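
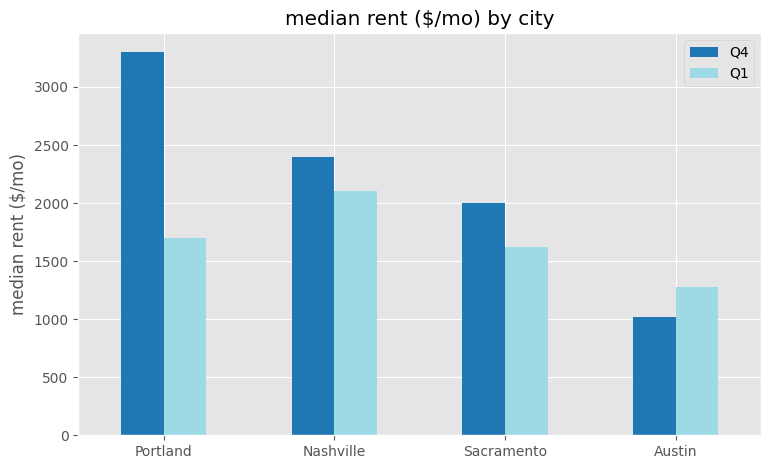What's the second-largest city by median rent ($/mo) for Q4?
Top 3 for Q4: Portland ≈ 3500, Nashville ≈ 2500, Sacramento ≈ 2000.

Nashville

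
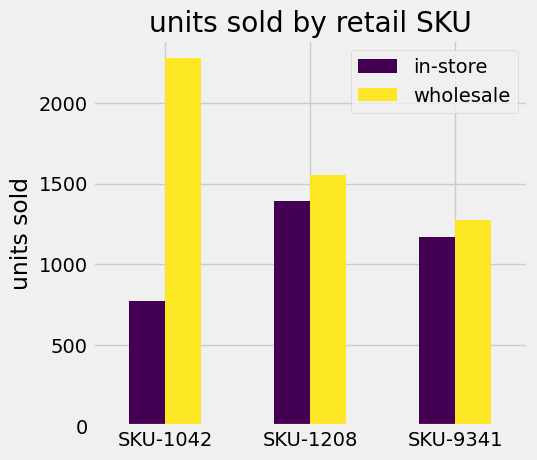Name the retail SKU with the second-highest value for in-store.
SKU-9341

Top 3 for in-store: SKU-1208 ≈ 1400, SKU-9341 ≈ 1200, SKU-1042 ≈ 800.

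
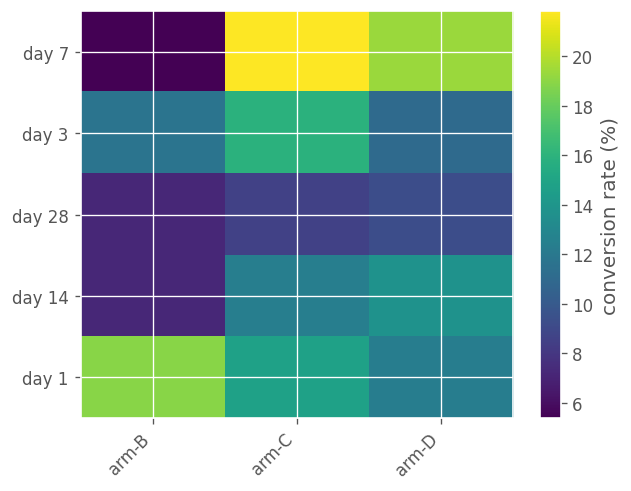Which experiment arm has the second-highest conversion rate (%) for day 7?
arm-D

Top 3 for day 7: arm-C ≈ 22, arm-D ≈ 20, arm-B ≈ 6.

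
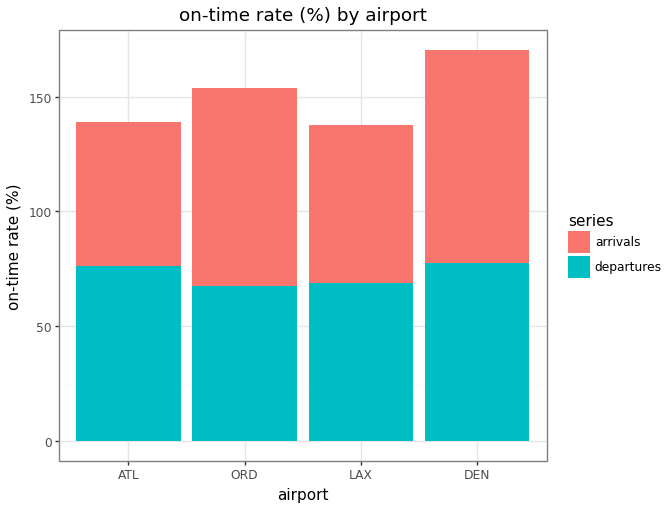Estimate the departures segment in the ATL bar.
departures top ≈ 80, bottom ≈ 0; segment ≈ 80.

≈ 80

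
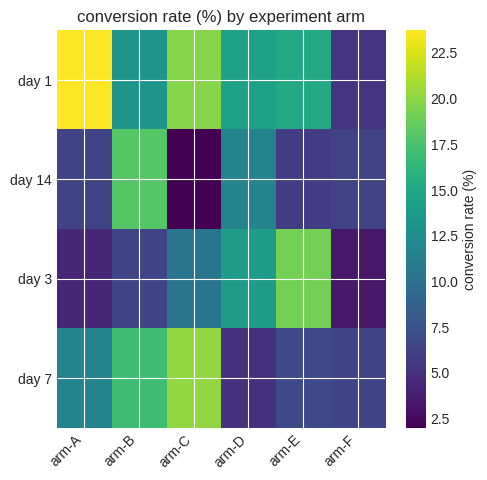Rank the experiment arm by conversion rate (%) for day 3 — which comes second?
Top 3 for day 3: arm-E ≈ 20, arm-D ≈ 14, arm-C ≈ 10.

arm-D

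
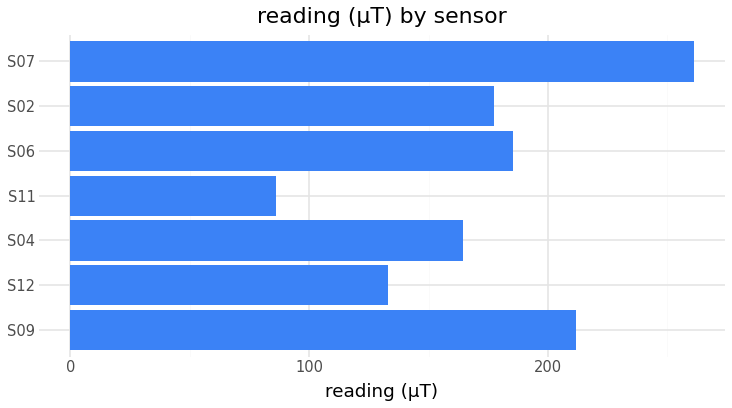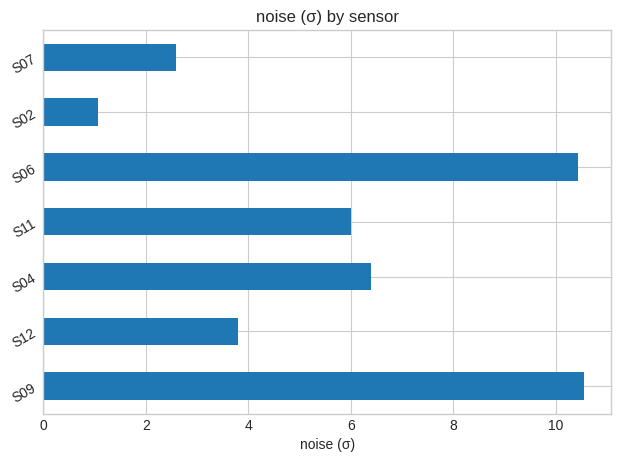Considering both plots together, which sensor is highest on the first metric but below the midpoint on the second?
Chart 2 median noise (σ) ≈ 6; below-median sensors: S12, S02, S07. Among those, S07 has the highest reading (µT) (≈ 250).

S07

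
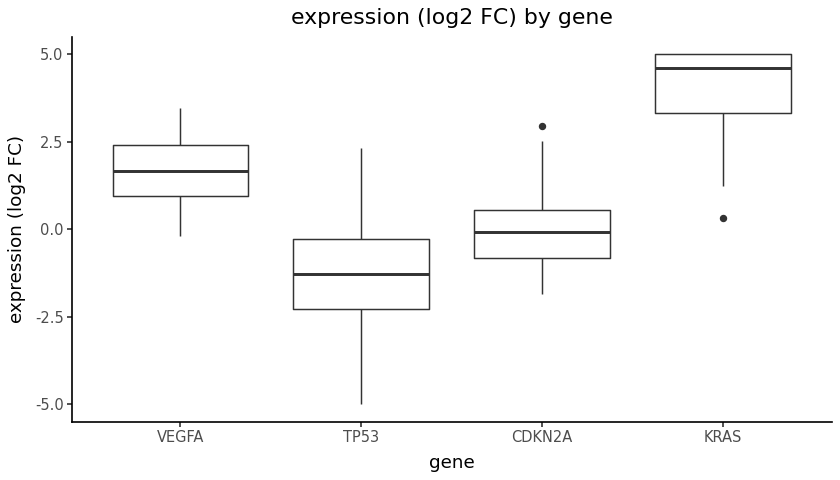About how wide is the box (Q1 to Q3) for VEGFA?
≈ 1.5

Q3 ≈ 2.5, Q1 ≈ 1.0; IQR ≈ 1.5.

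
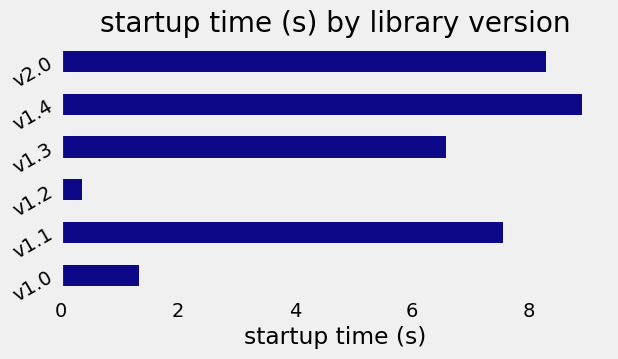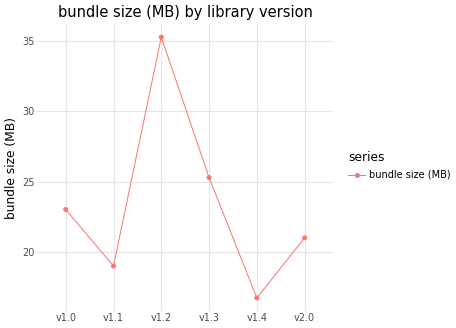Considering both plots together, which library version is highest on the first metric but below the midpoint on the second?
v1.4

Chart 2 median bundle size (MB) ≈ 20; below-median library versions: v1.1, v1.4, v2.0. Among those, v1.4 has the highest startup time (s) (≈ 9).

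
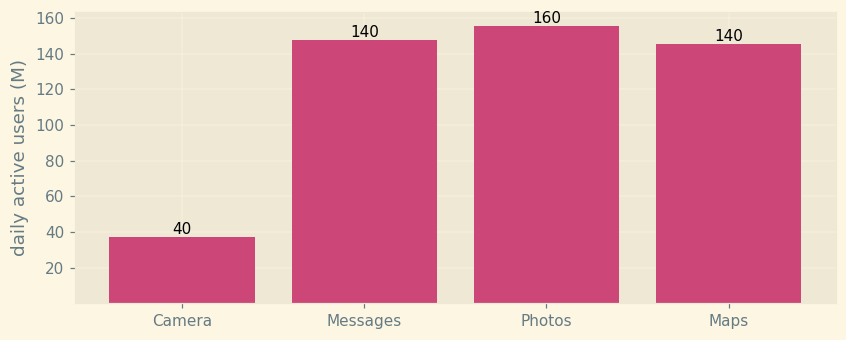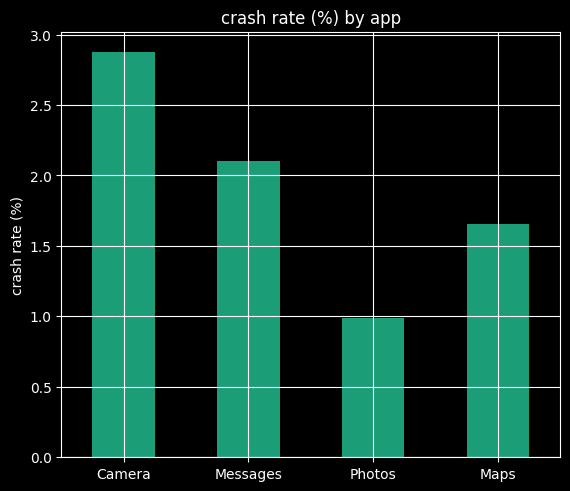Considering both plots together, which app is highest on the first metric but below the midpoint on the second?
Photos

Chart 2 median crash rate (%) ≈ 2; below-median apps: Photos, Maps. Among those, Photos has the highest daily active users (M) (≈ 160).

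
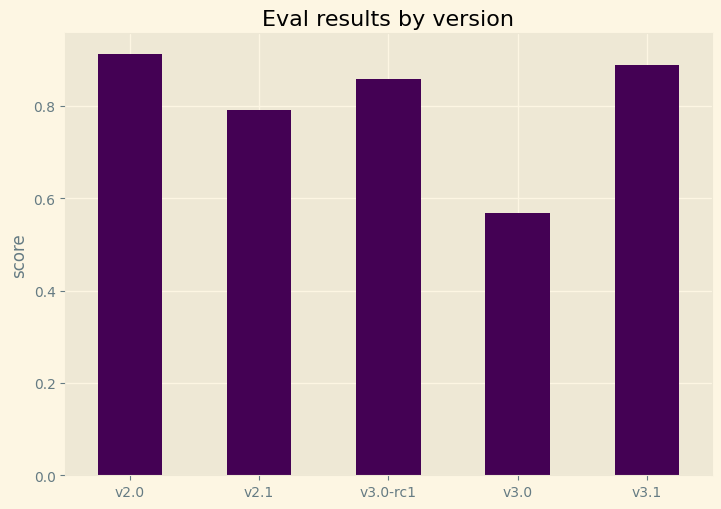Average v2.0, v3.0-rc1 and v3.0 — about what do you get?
≈ 0.8

(0.9 + 0.9 + 0.6) / 3 ≈ 0.8.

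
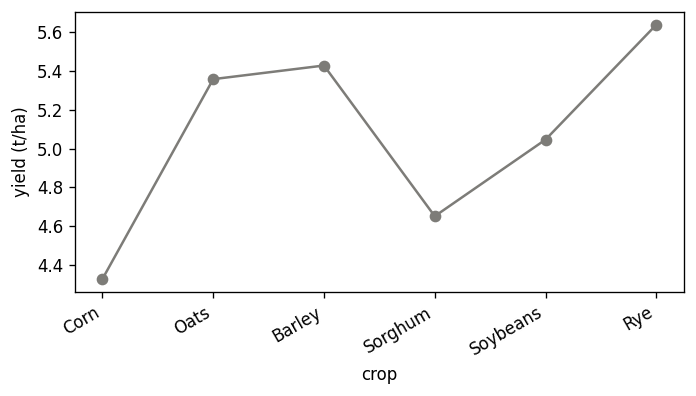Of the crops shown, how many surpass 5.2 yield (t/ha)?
3

Above 5.2: Oats, Barley, Rye.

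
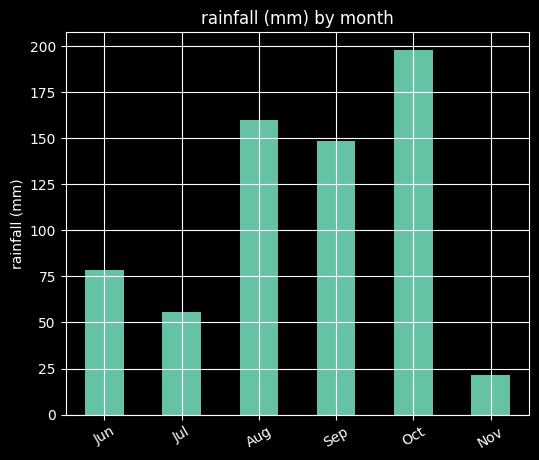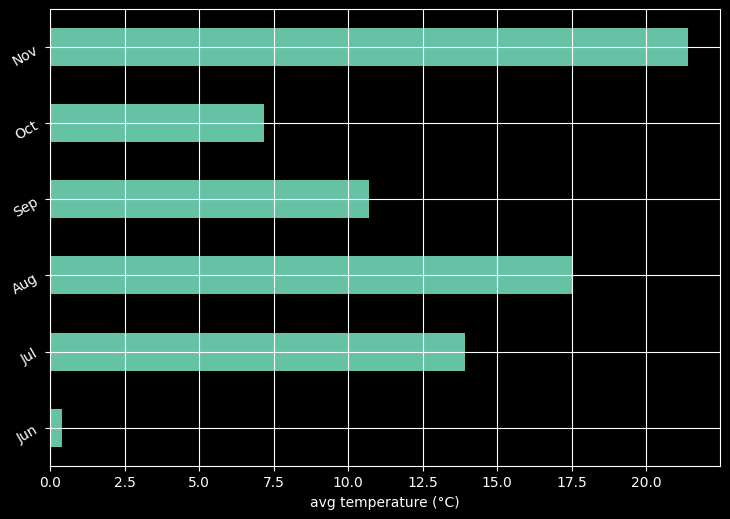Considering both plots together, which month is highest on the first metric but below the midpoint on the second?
Chart 2 median avg temperature (°C) ≈ 12; below-median months: Jun, Sep, Oct. Among those, Oct has the highest rainfall (mm) (≈ 200).

Oct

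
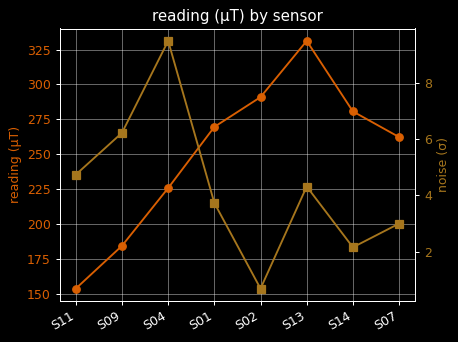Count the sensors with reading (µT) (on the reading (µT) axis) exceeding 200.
6

Above 200: S04, S01, S02, S13, S14, S07.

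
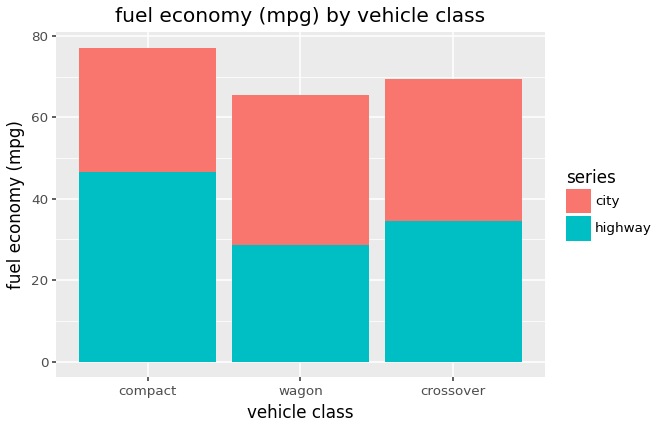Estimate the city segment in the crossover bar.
≈ 40

city top ≈ 70, bottom ≈ 30; segment ≈ 40.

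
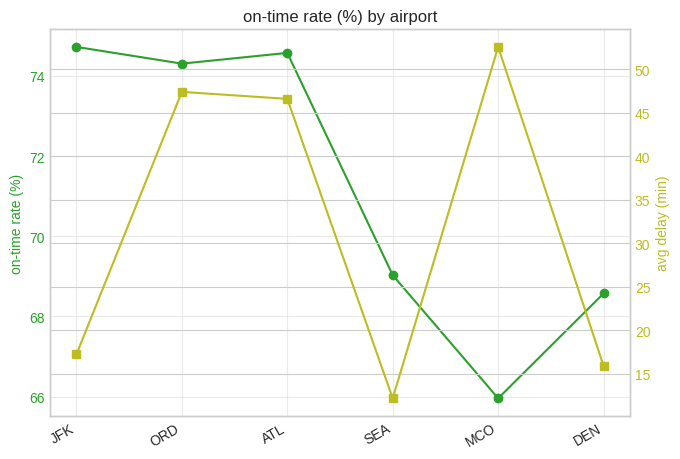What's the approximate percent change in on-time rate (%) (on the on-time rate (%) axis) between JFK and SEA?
JFK ≈ 75, SEA ≈ 69; (69 − 75) / 75 ≈ -8%.

≈ -8%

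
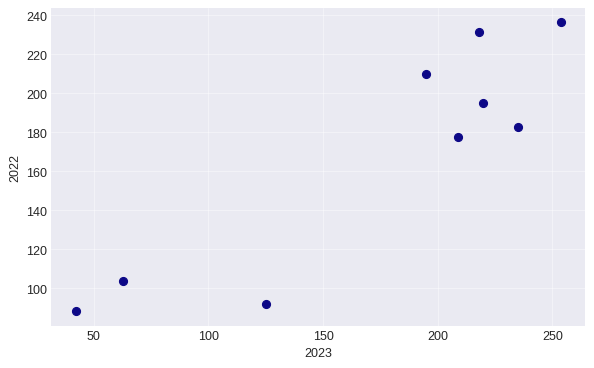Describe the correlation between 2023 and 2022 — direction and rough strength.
positive, strong

Points are positively correlated; strong (|r| ≈ 0.9).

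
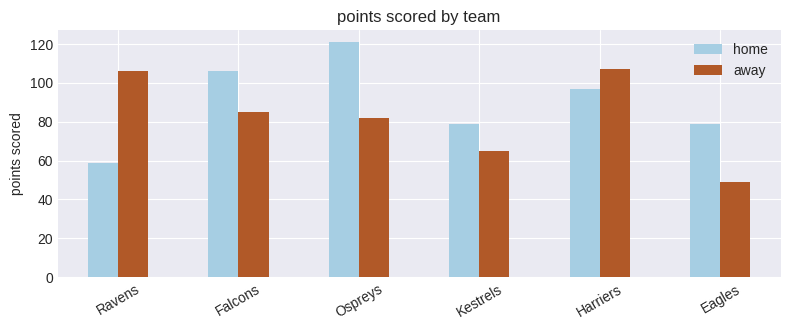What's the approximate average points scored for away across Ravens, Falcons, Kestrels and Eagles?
(100 + 80 + 60 + 40) / 4 ≈ 70.

≈ 70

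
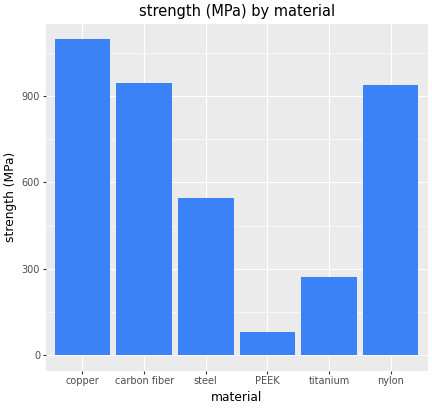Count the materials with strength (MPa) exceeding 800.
Above 800: copper, carbon fiber, nylon.

3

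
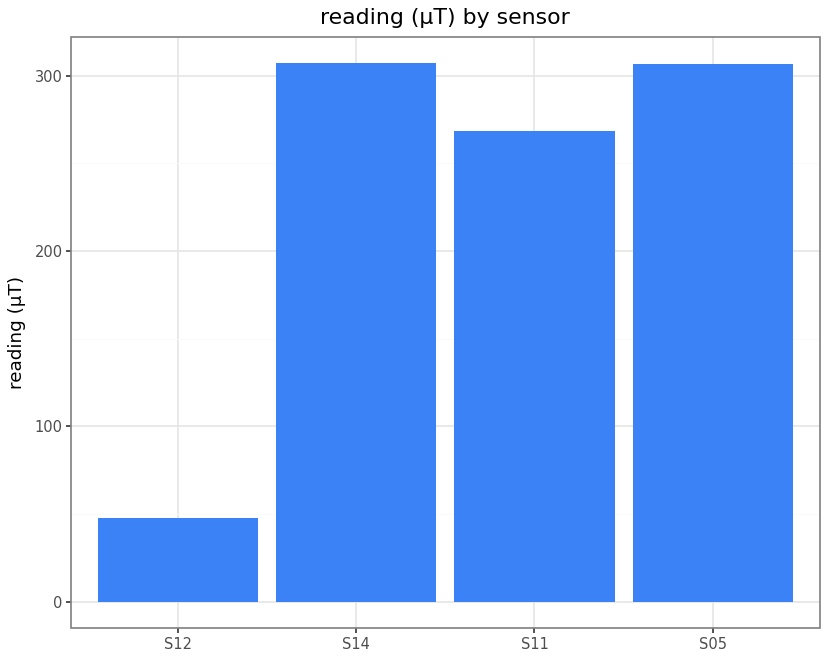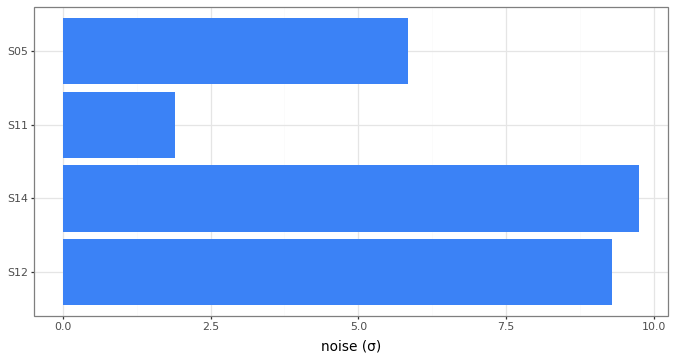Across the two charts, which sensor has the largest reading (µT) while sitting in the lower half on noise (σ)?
Chart 2 median noise (σ) ≈ 8; below-median sensors: S11, S05. Among those, S05 has the highest reading (µT) (≈ 300).

S05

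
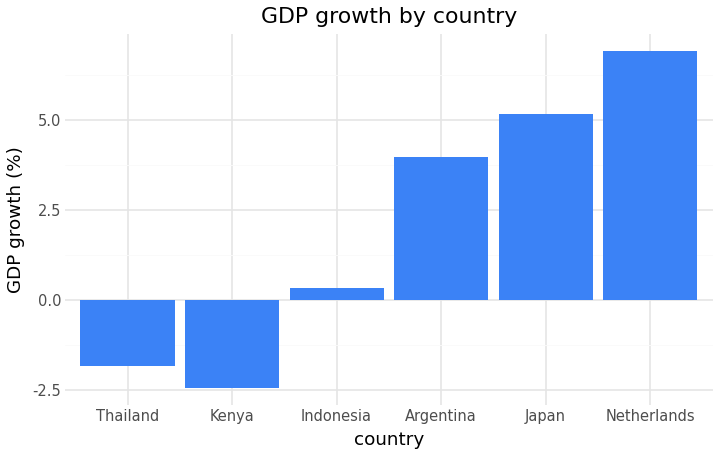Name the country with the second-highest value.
Top 3: Netherlands ≈ 7, Japan ≈ 5, Argentina ≈ 4.

Japan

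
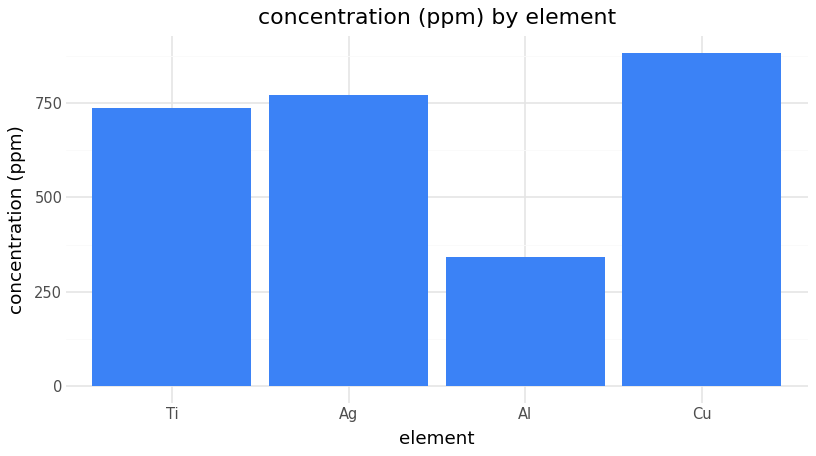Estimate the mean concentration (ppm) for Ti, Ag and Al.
≈ 600

(700 + 800 + 300) / 3 ≈ 600.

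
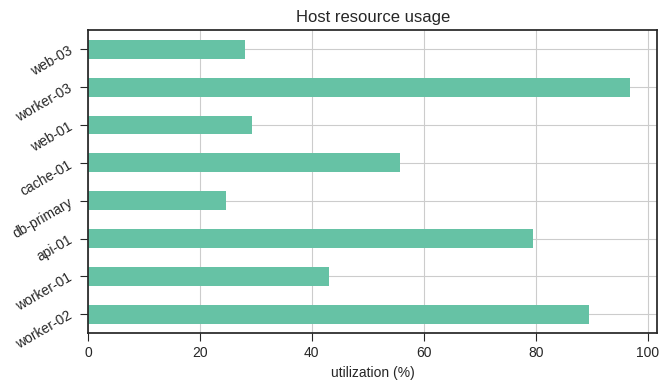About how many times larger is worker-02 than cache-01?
worker-02 ≈ 90, cache-01 ≈ 60; 90/60 ≈ 1.5.

≈ 1.5×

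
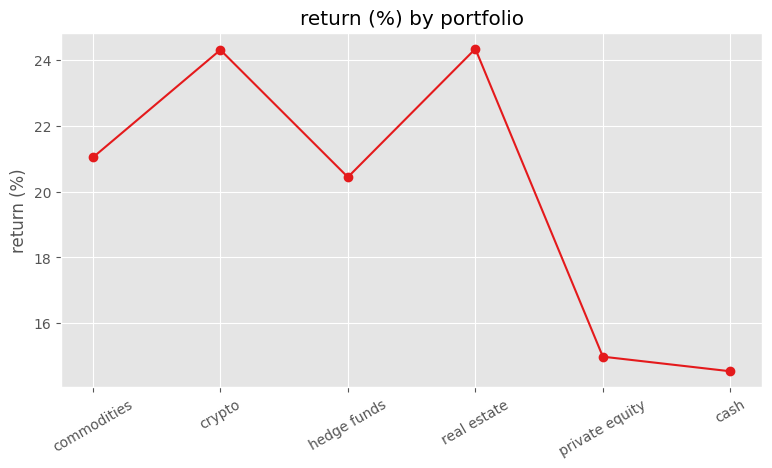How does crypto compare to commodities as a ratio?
crypto ≈ 24, commodities ≈ 21; 24/21 ≈ 1.14.

≈ 1.14×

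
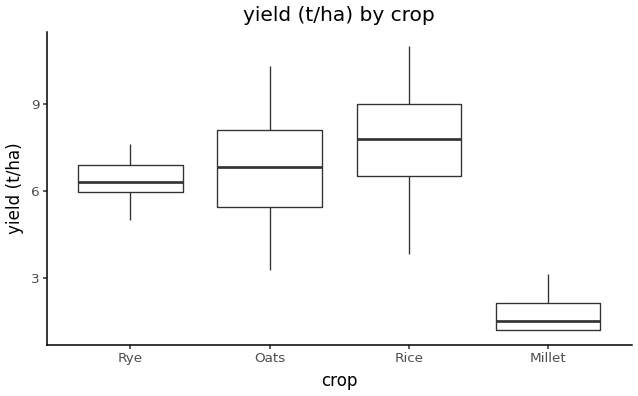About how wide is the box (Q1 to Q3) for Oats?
≈ 3

Q3 ≈ 8, Q1 ≈ 5; IQR ≈ 3.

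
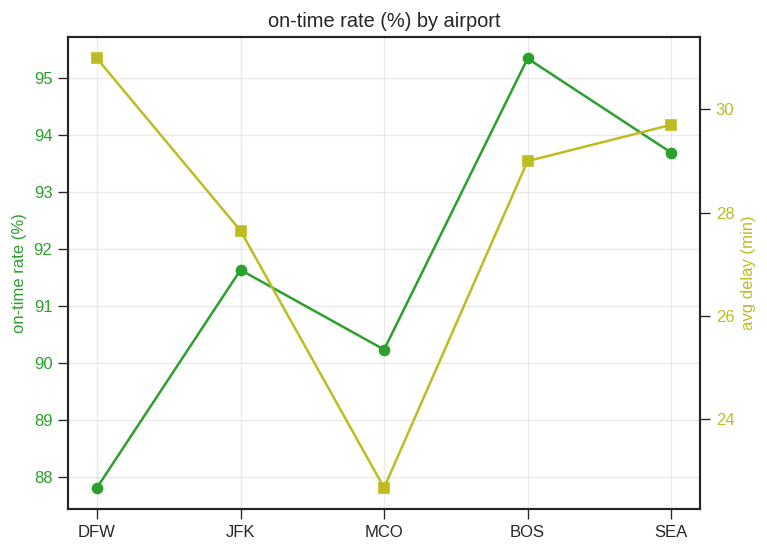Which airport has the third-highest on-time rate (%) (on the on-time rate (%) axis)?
JFK

Top 4 (on the on-time rate (%) axis): BOS ≈ 95, SEA ≈ 94, JFK ≈ 92, MCO ≈ 90.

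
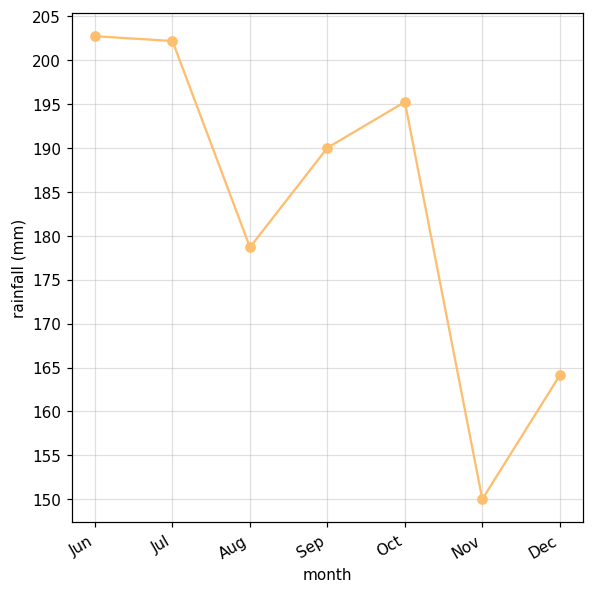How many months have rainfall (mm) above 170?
Above 170: Jun, Jul, Aug, Sep, Oct.

5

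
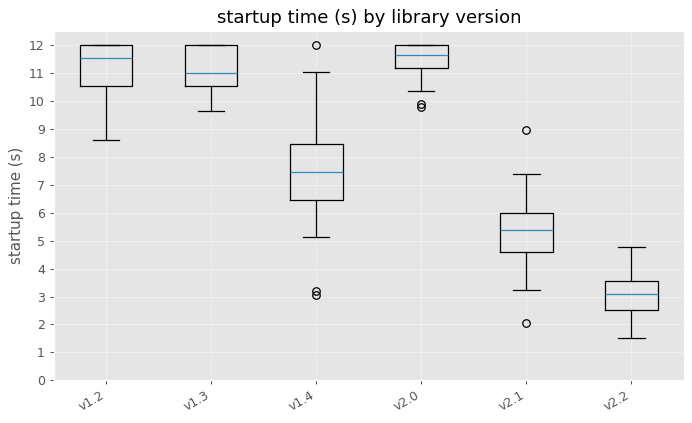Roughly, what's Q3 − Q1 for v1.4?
≈ 2

Q3 ≈ 8, Q1 ≈ 6; IQR ≈ 2.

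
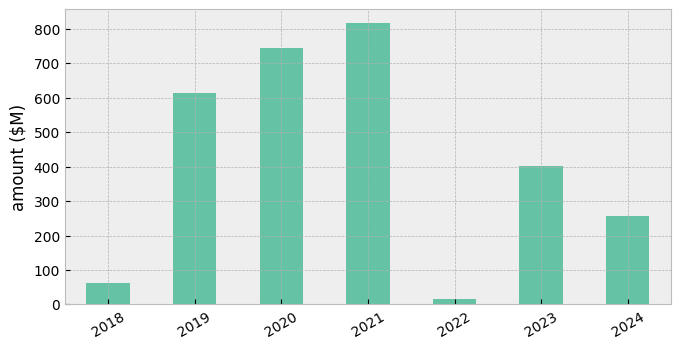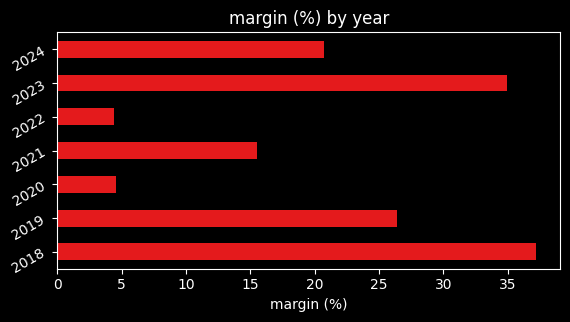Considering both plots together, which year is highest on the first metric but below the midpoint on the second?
2021

Chart 2 median margin (%) ≈ 20; below-median years: 2020, 2021, 2022. Among those, 2021 has the highest amount ($M) (≈ 800).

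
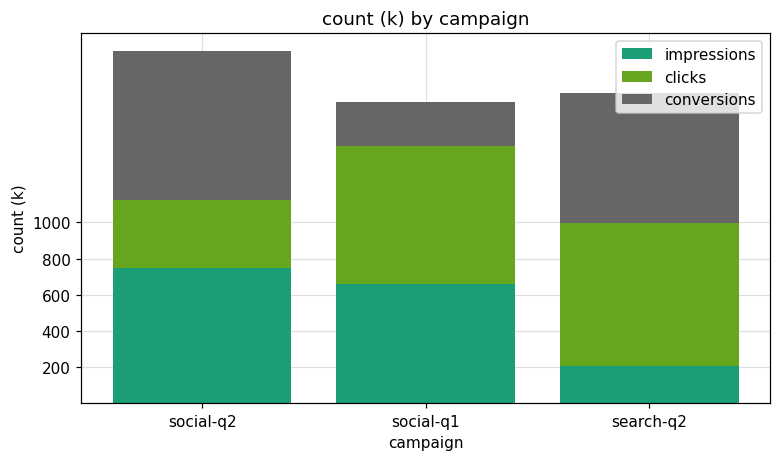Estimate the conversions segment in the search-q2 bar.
≈ 800

conversions top ≈ 1800, bottom ≈ 1000; segment ≈ 800.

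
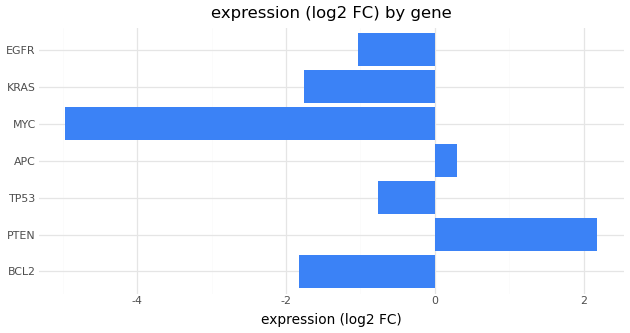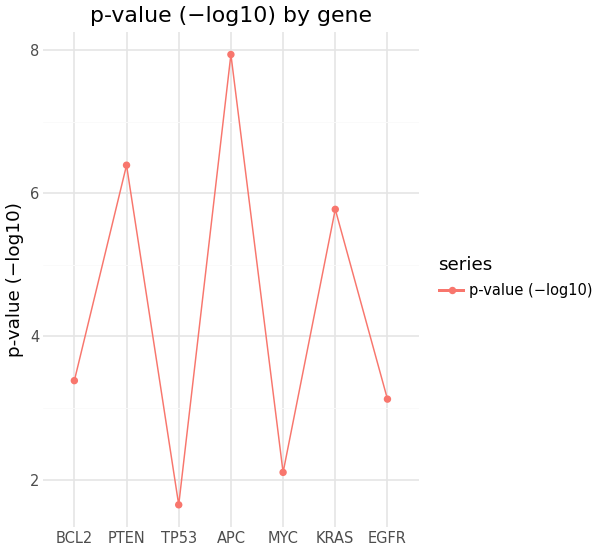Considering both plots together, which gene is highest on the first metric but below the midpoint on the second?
TP53

Chart 2 median p-value (−log10) ≈ 3; below-median genes: TP53, MYC, EGFR. Among those, TP53 has the highest expression (log2 FC) (≈ -0.8).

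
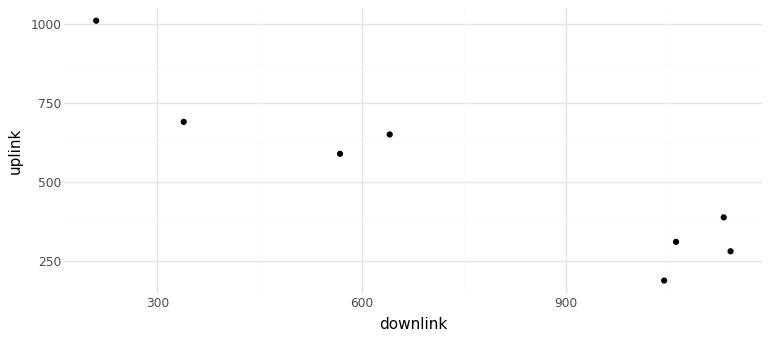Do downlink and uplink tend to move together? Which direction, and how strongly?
Points are negatively correlated; strong (|r| ≈ 0.9).

negative, strong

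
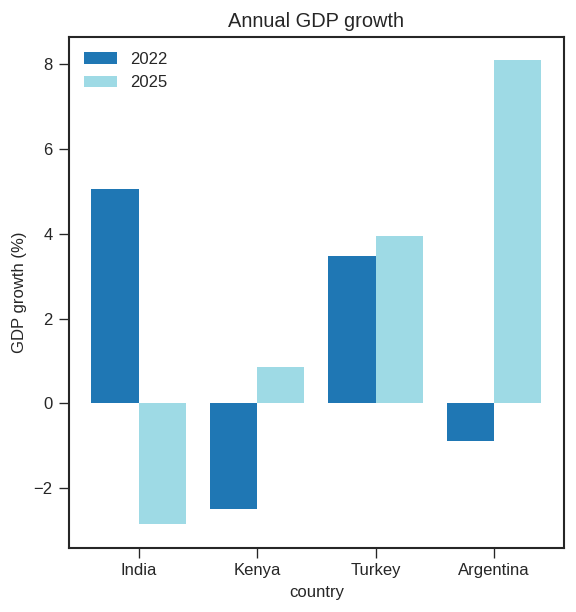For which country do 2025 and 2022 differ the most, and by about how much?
Argentina: 2025 ≈ 8, 2022 ≈ -1 → gap ≈ 9. Next-largest (India) is only ≈ 8.

Argentina, ≈ 9 %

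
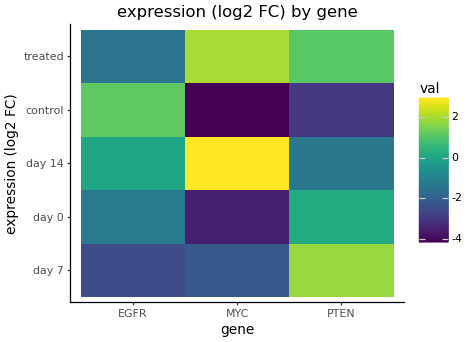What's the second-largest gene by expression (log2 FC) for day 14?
EGFR

Top 3 for day 14: MYC ≈ 3, EGFR ≈ 0, PTEN ≈ -1.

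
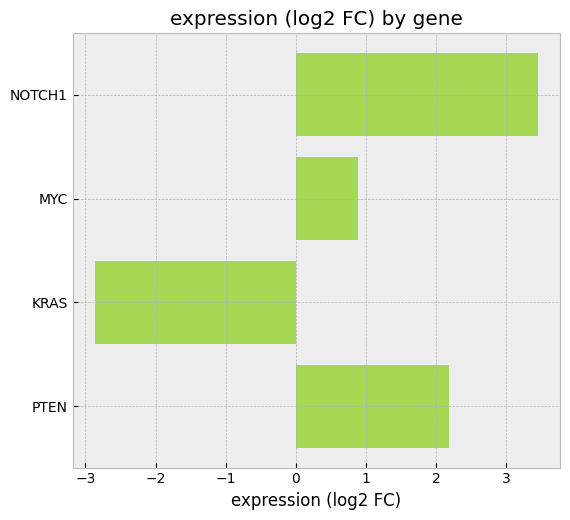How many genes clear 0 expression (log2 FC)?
3

Above 0: NOTCH1, MYC, PTEN.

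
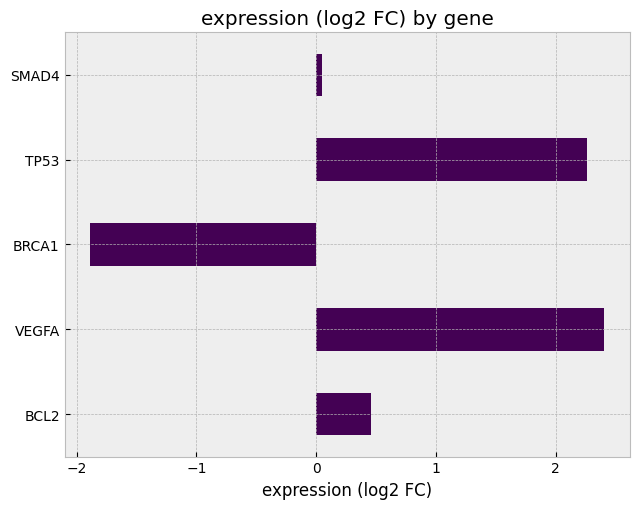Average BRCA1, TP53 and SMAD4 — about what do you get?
≈ 0.17

(-2.0 + 2.5 + 0.0) / 3 ≈ 0.17.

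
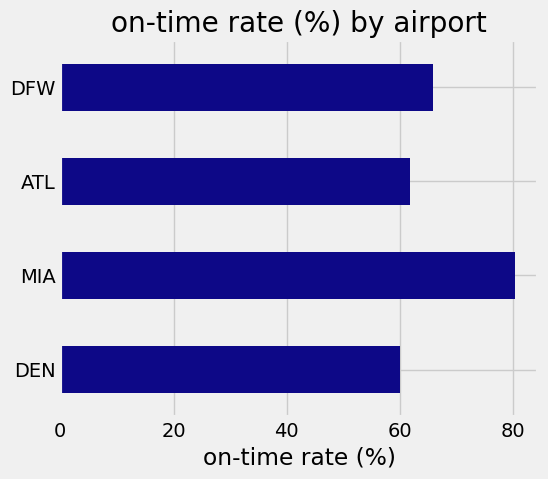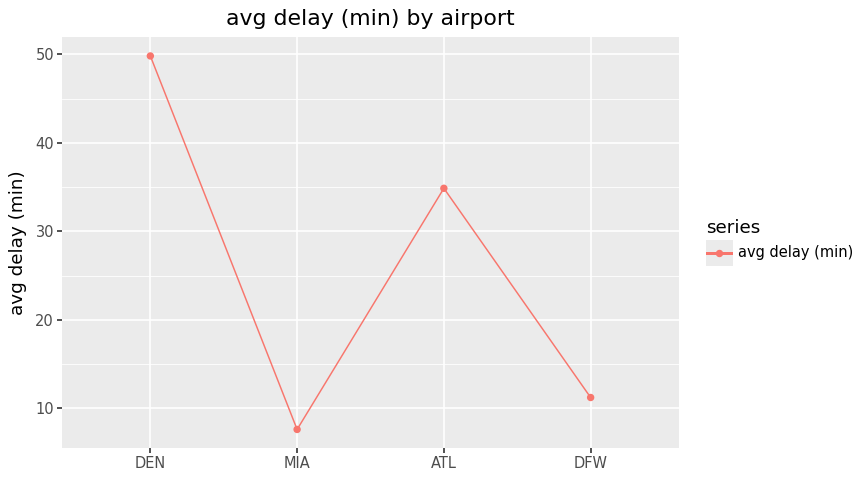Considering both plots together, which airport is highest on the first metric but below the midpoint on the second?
Chart 2 median avg delay (min) ≈ 25; below-median airports: MIA, DFW. Among those, MIA has the highest on-time rate (%) (≈ 80).

MIA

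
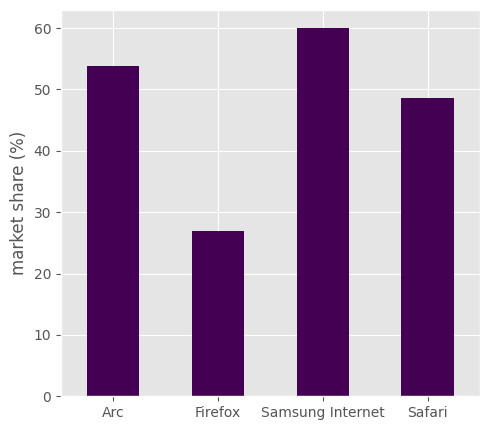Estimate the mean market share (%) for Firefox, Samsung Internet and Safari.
(25 + 60 + 50) / 3 ≈ 45.

≈ 45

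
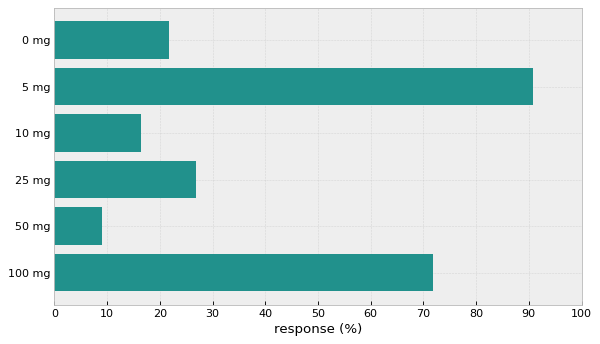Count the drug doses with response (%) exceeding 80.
Above 80: 5 mg.

1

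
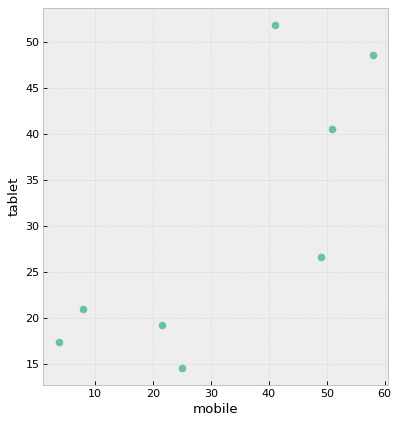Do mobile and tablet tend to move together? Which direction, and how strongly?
Points are positively correlated; strong (|r| ≈ 0.8).

positive, strong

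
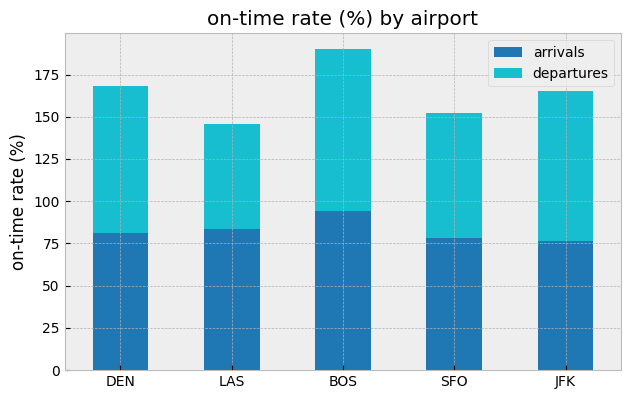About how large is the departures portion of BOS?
≈ 80

departures top ≈ 180, bottom ≈ 100; segment ≈ 80.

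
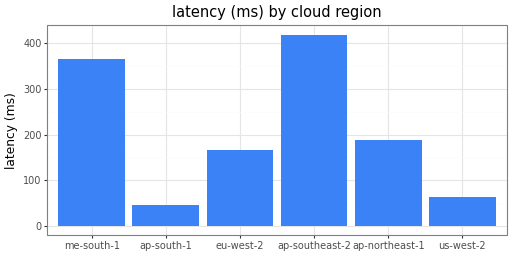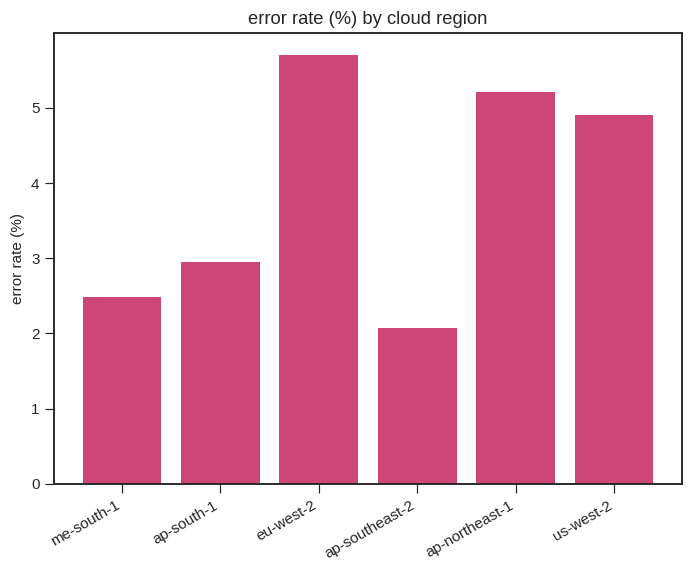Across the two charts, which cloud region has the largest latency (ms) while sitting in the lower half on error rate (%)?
ap-southeast-2

Chart 2 median error rate (%) ≈ 4; below-median cloud regions: me-south-1, ap-south-1, ap-southeast-2. Among those, ap-southeast-2 has the highest latency (ms) (≈ 400).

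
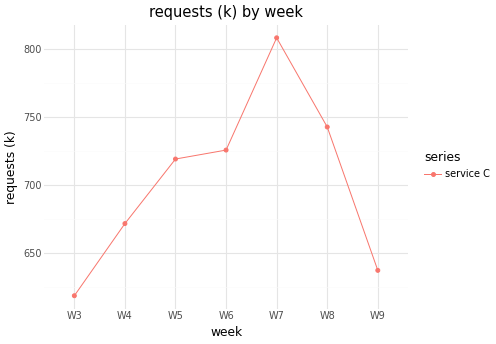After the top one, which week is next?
W8

Top 3: W7 ≈ 800, W8 ≈ 740, W6 ≈ 720.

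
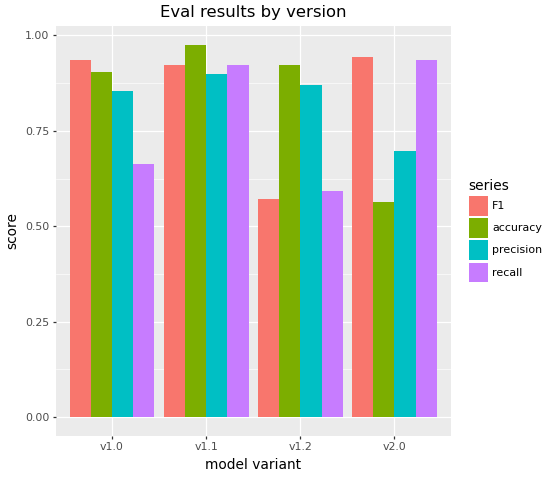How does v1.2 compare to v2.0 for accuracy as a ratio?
v1.2 ≈ 0.9, v2.0 ≈ 0.6; 0.9/0.6 ≈ 1.5.

≈ 1.5×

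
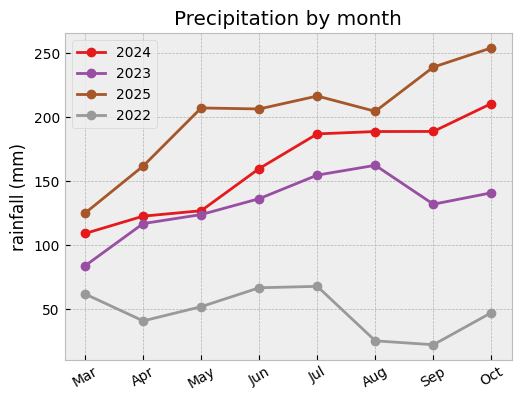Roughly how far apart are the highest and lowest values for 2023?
≈ 80

Max Aug ≈ 160, min Mar ≈ 80; range ≈ 80.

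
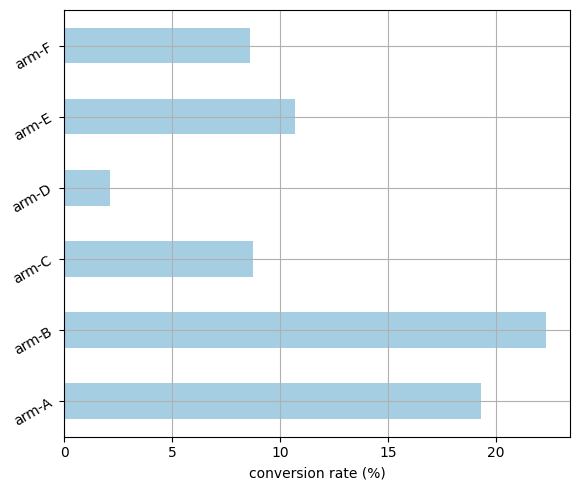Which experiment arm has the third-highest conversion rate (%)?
Top 4: arm-B ≈ 22, arm-A ≈ 20, arm-E ≈ 10, arm-C ≈ 8.

arm-E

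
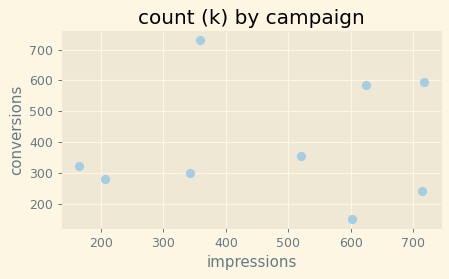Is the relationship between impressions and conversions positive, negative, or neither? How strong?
Points are roughly uncorrelated; weak (|r| ≈ 0.1).

no clear correlation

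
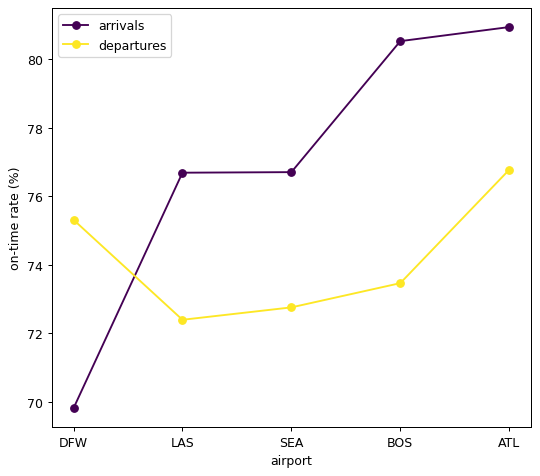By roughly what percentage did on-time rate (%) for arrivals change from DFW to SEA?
≈ +10%

DFW ≈ 70, SEA ≈ 77; (77 − 70) / 70 ≈ +10%.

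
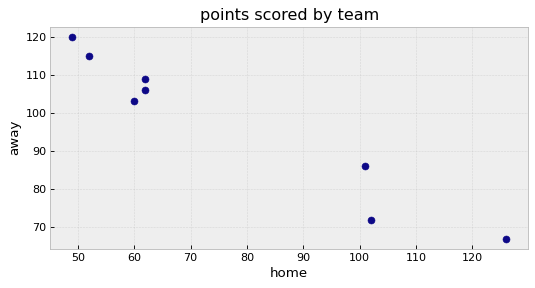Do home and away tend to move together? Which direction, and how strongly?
Points are negatively correlated; strong (|r| ≈ 1.0).

negative, strong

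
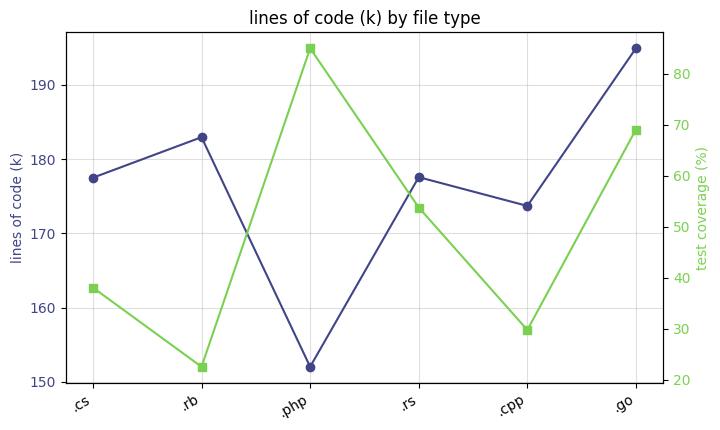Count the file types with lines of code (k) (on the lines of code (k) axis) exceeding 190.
Above 190: .go.

1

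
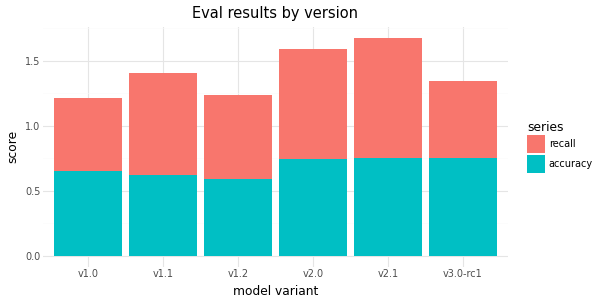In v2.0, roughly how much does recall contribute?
recall top ≈ 1.6, bottom ≈ 0.8; segment ≈ 0.8.

≈ 0.8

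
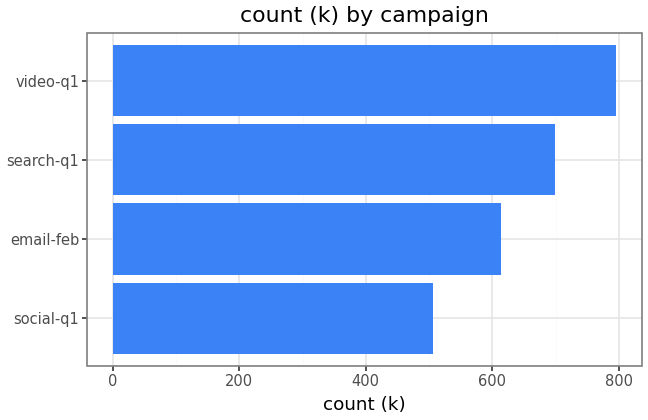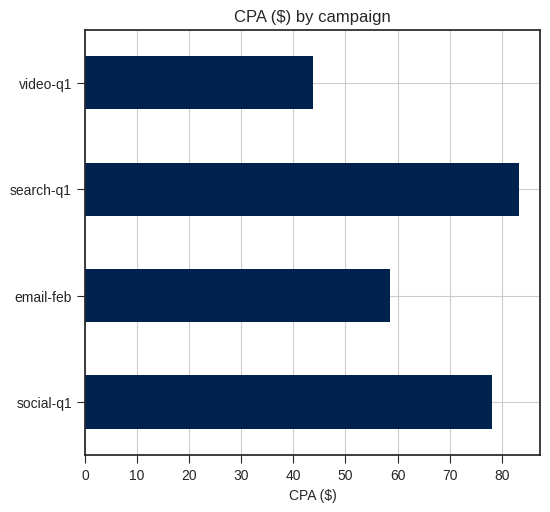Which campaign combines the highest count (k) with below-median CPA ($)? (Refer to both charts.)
video-q1

Chart 2 median CPA ($) ≈ 70; below-median campaigns: email-feb, video-q1. Among those, video-q1 has the highest count (k) (≈ 800).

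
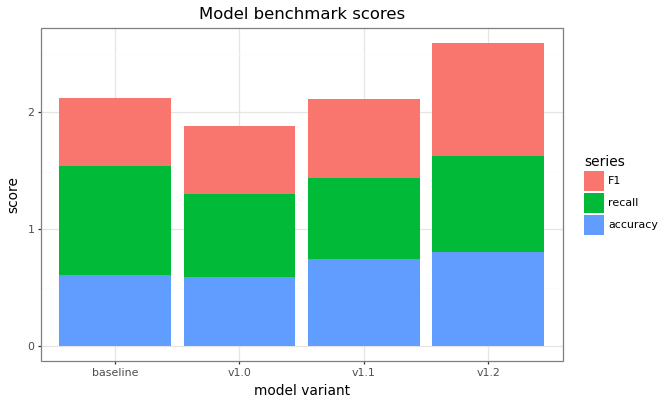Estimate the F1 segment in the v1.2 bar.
≈ 1.0

F1 top ≈ 2.5, bottom ≈ 1.5; segment ≈ 1.0.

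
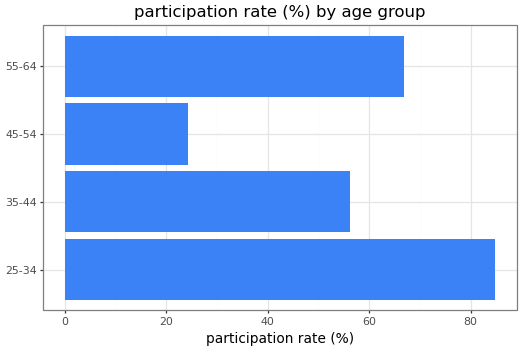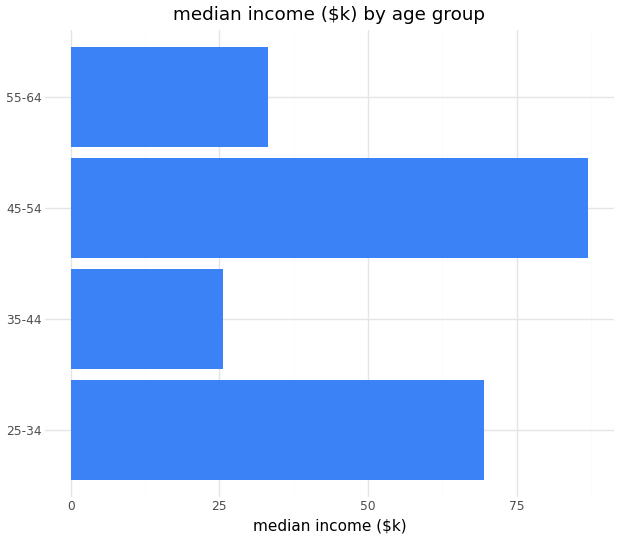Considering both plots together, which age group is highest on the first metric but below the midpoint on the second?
55-64

Chart 2 median median income ($k) ≈ 50; below-median age groups: 35-44, 55-64. Among those, 55-64 has the highest participation rate (%) (≈ 70).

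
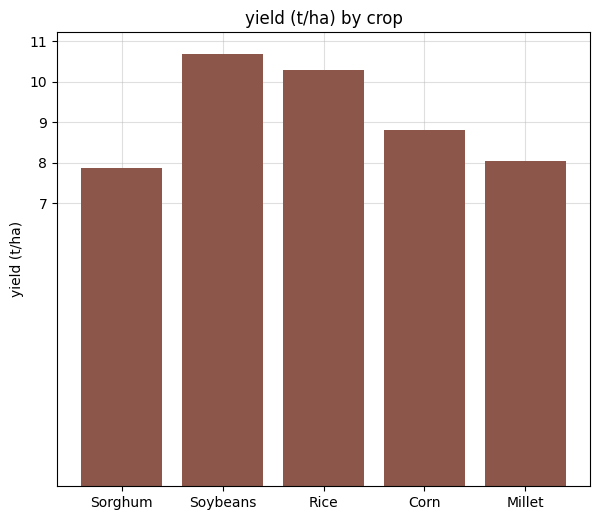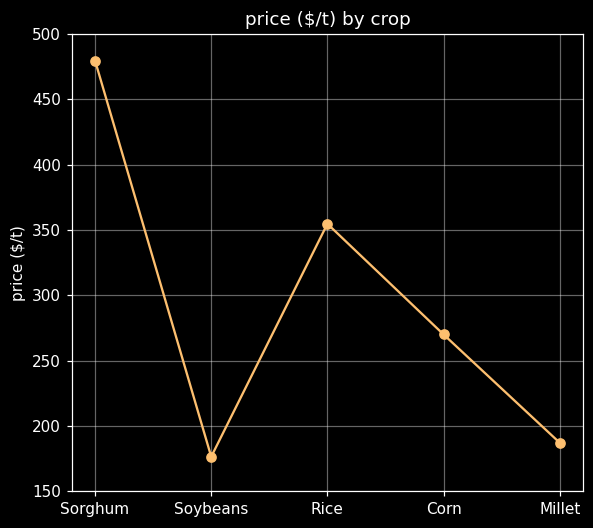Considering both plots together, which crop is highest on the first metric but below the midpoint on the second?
Soybeans

Chart 2 median price ($/t) ≈ 250; below-median crops: Soybeans, Millet. Among those, Soybeans has the highest yield (t/ha) (≈ 11).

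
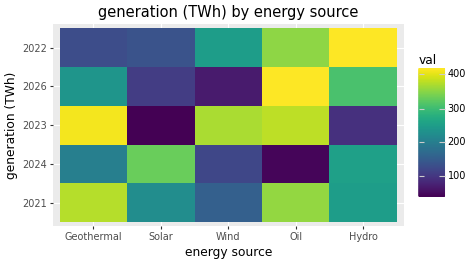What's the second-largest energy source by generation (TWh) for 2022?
Oil

Top 3 for 2022: Hydro ≈ 400, Oil ≈ 350, Wind ≈ 250.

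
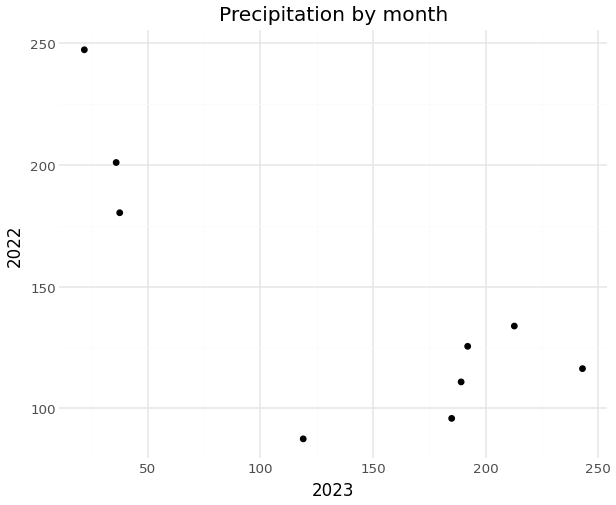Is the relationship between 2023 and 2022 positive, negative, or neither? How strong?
Points are negatively correlated; strong (|r| ≈ 0.8).

negative, strong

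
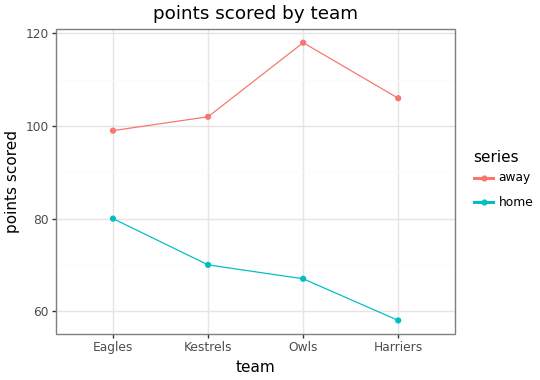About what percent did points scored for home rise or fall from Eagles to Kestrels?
Eagles ≈ 80, Kestrels ≈ 70; (70 − 80) / 80 ≈ -12.5%.

≈ -12.5%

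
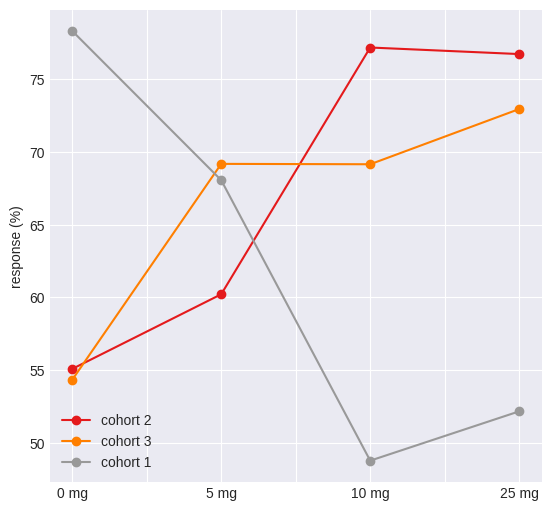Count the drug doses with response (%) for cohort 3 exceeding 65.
Above 65: 5 mg, 10 mg, 25 mg.

3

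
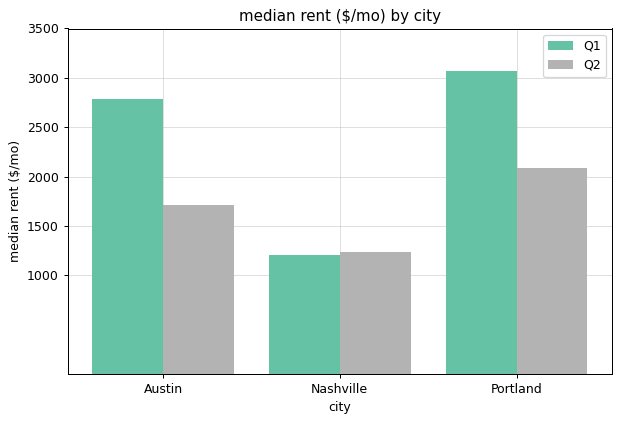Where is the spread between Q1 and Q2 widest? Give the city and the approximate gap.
Austin: Q1 ≈ 3000, Q2 ≈ 1500 → gap ≈ 1500. Next-largest (Portland) is only ≈ 1000.

Austin, ≈ 1500 $/mo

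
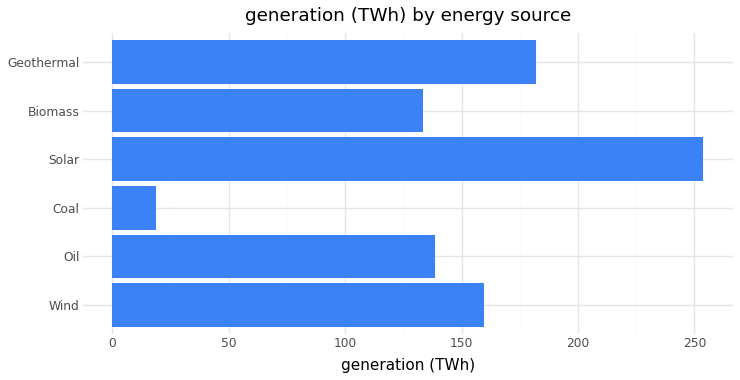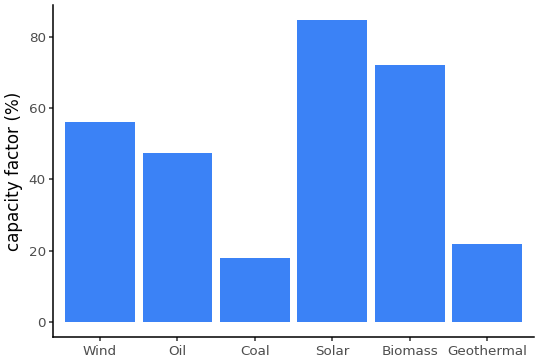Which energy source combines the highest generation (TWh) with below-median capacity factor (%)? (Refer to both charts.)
Geothermal

Chart 2 median capacity factor (%) ≈ 50; below-median energy sources: Oil, Coal, Geothermal. Among those, Geothermal has the highest generation (TWh) (≈ 175).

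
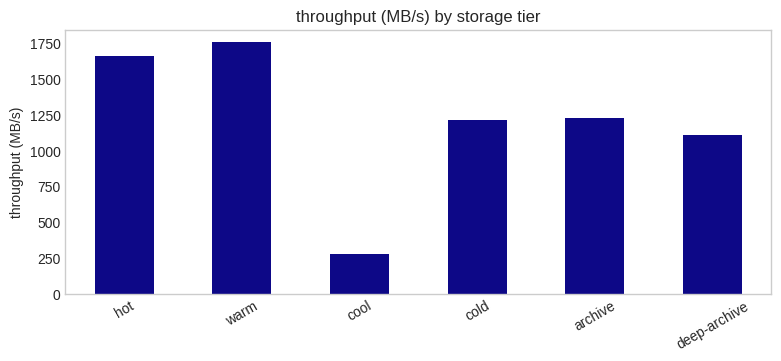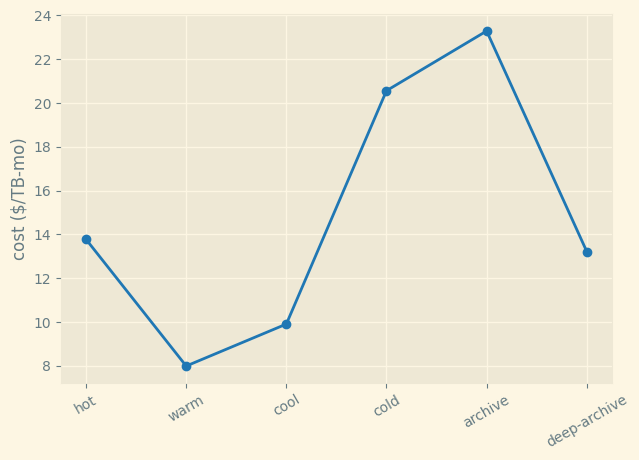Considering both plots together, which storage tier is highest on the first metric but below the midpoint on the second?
Chart 2 median cost ($/TB-mo) ≈ 15; below-median storage tiers: warm, cool, deep-archive. Among those, warm has the highest throughput (MB/s) (≈ 1800).

warm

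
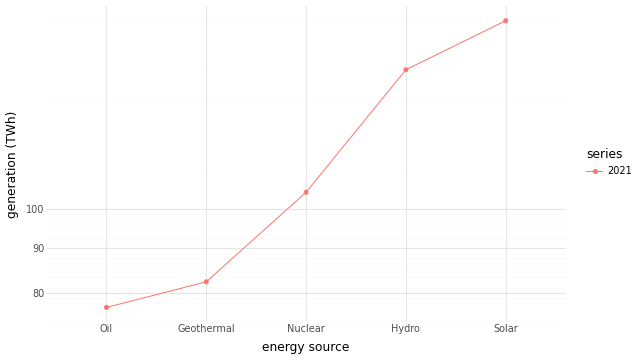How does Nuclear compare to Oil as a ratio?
≈ 1.25×

Nuclear ≈ 100, Oil ≈ 80; 100/80 ≈ 1.25.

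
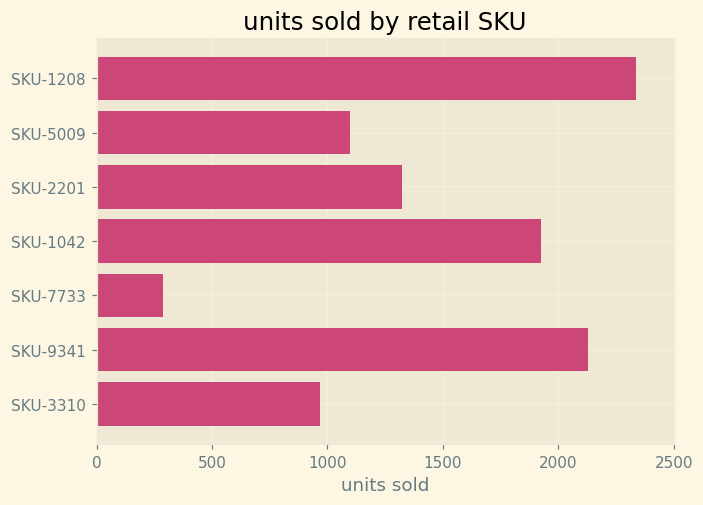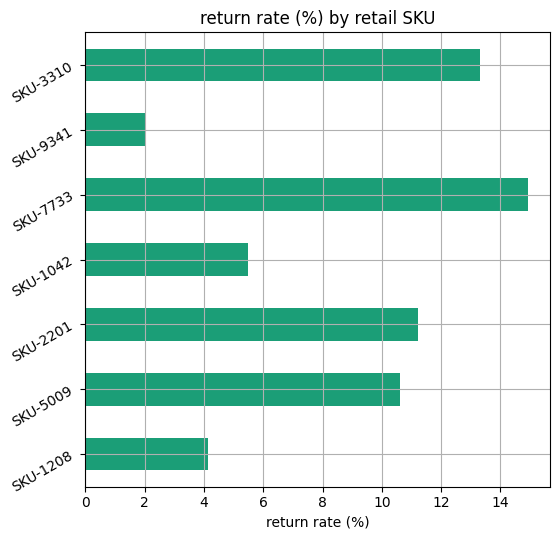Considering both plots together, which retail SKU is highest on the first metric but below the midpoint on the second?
SKU-1208

Chart 2 median return rate (%) ≈ 10; below-median retail SKUs: SKU-1208, SKU-1042, SKU-9341. Among those, SKU-1208 has the highest units sold (≈ 2500).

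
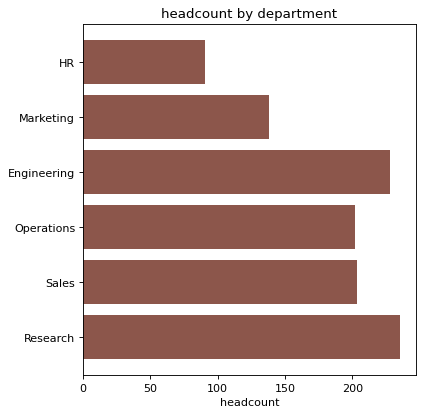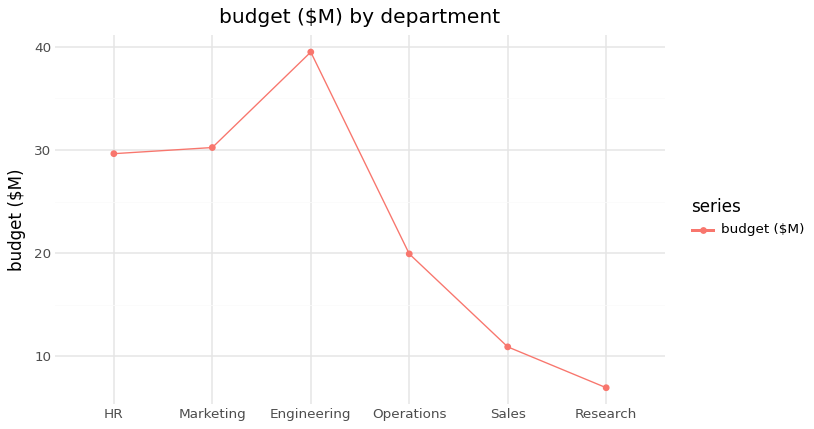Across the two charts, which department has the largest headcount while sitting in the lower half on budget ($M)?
Research

Chart 2 median budget ($M) ≈ 25; below-median departments: Operations, Sales, Research. Among those, Research has the highest headcount (≈ 225).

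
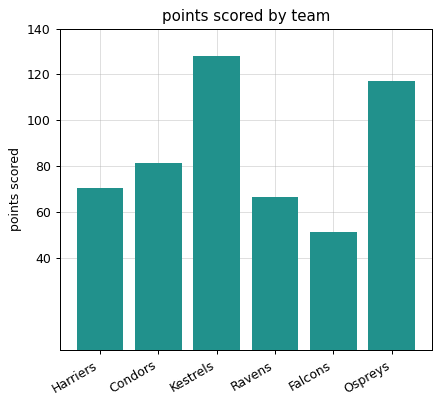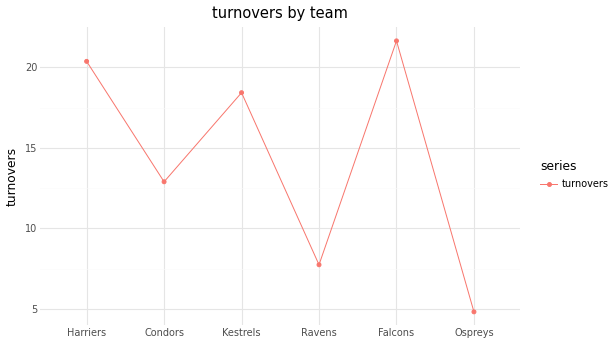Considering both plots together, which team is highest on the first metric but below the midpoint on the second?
Ospreys

Chart 2 median turnovers ≈ 16; below-median teams: Condors, Ravens, Ospreys. Among those, Ospreys has the highest points scored (≈ 120).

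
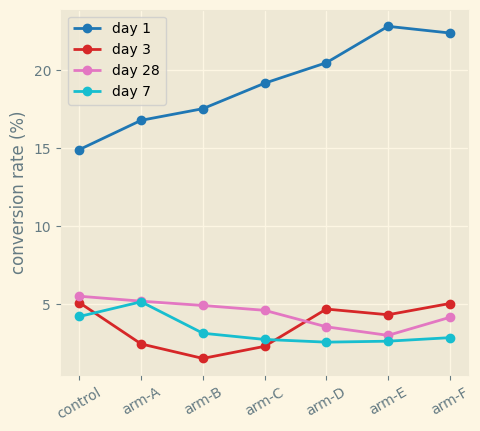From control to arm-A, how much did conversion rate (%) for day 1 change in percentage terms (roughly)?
control ≈ 14, arm-A ≈ 16; (16 − 14) / 14 ≈ +14.3%.

≈ +14.3%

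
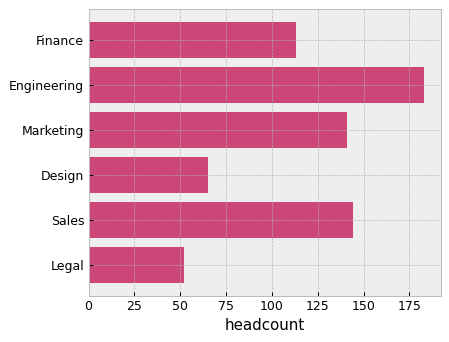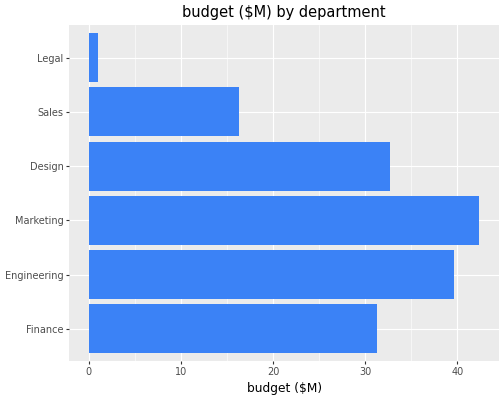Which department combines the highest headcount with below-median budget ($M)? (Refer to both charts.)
Chart 2 median budget ($M) ≈ 30; below-median departments: Finance, Sales, Legal. Among those, Sales has the highest headcount (≈ 140).

Sales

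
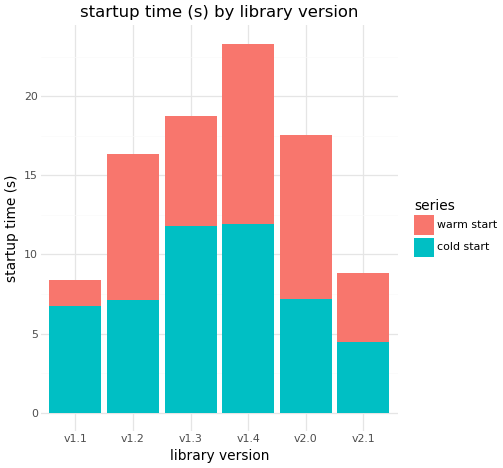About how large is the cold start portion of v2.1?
≈ 4

cold start top ≈ 4, bottom ≈ 0; segment ≈ 4.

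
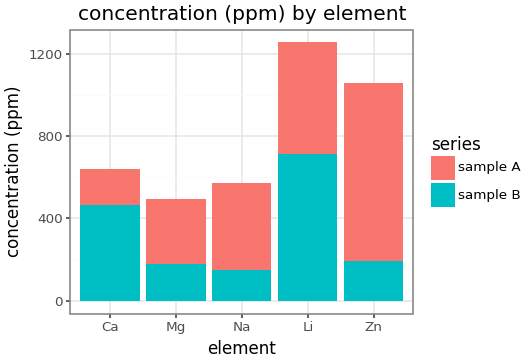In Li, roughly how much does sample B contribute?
sample B top ≈ 800, bottom ≈ 0; segment ≈ 800.

≈ 800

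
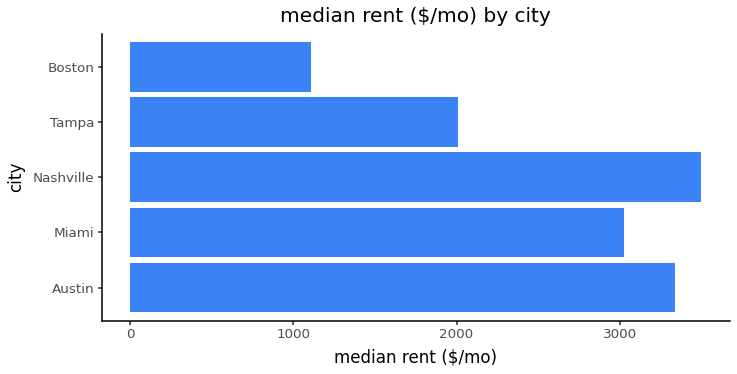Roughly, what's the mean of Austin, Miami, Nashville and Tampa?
≈ 3000

(3500 + 3000 + 3500 + 2000) / 4 ≈ 3000.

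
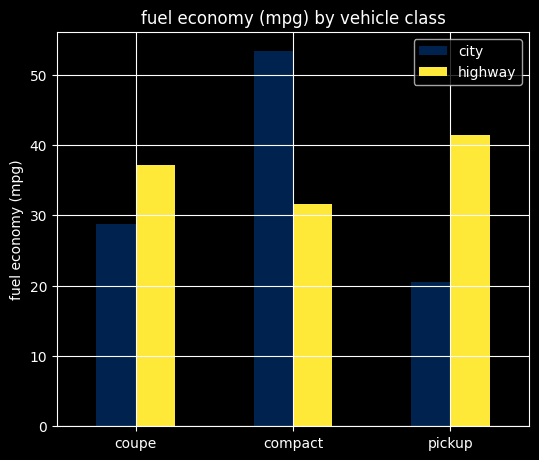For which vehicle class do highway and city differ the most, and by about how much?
compact: highway ≈ 30, city ≈ 55 → gap ≈ 25. Next-largest (pickup) is only ≈ 20.

compact, ≈ 25 mpg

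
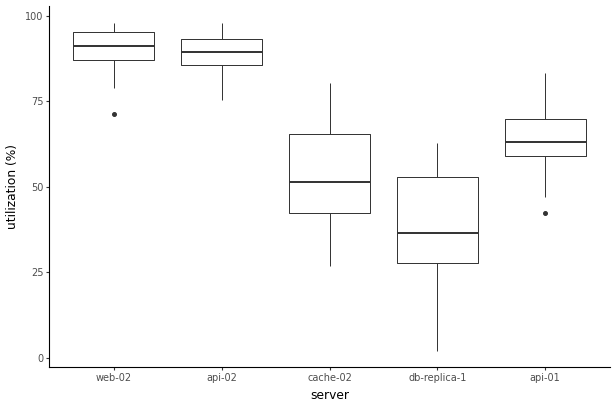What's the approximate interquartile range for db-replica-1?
≈ 25

Q3 ≈ 55, Q1 ≈ 30; IQR ≈ 25.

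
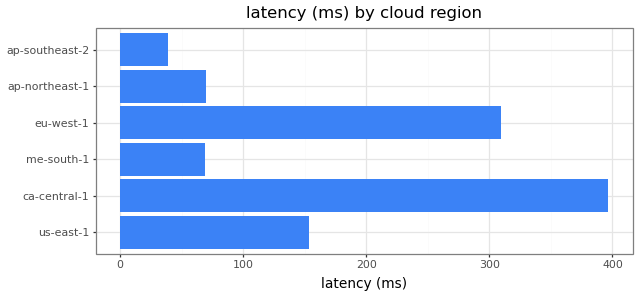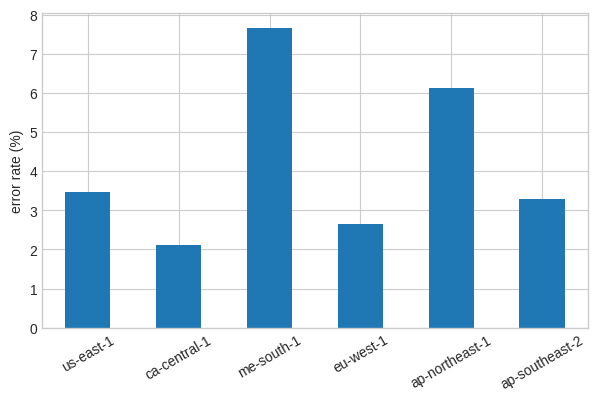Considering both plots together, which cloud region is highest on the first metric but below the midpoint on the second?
Chart 2 median error rate (%) ≈ 3; below-median cloud regions: ca-central-1, eu-west-1, ap-southeast-2. Among those, ca-central-1 has the highest latency (ms) (≈ 400).

ca-central-1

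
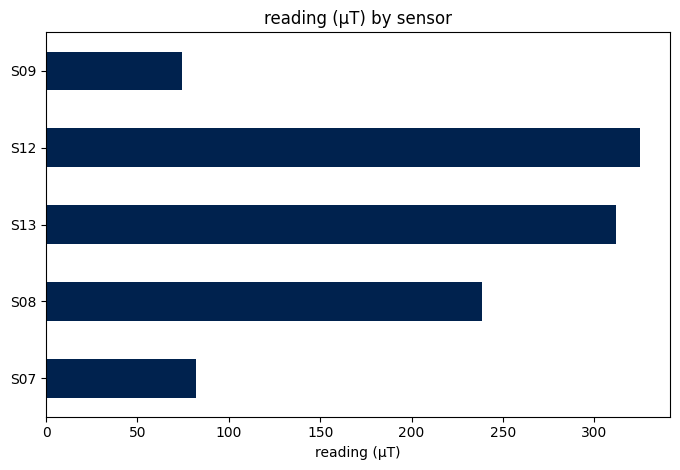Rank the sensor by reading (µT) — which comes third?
S08

Top 4: S12 ≈ 350, S13 ≈ 300, S08 ≈ 250, S07 ≈ 100.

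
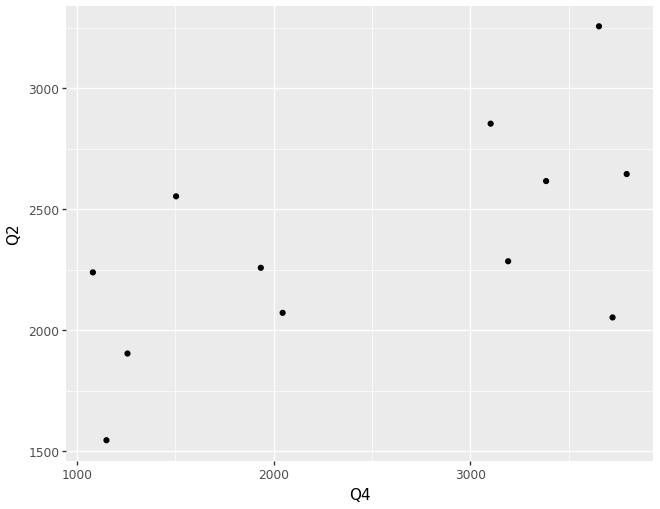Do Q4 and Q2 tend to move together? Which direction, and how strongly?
positive, moderate

Points are positively correlated; moderate (|r| ≈ 0.6).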